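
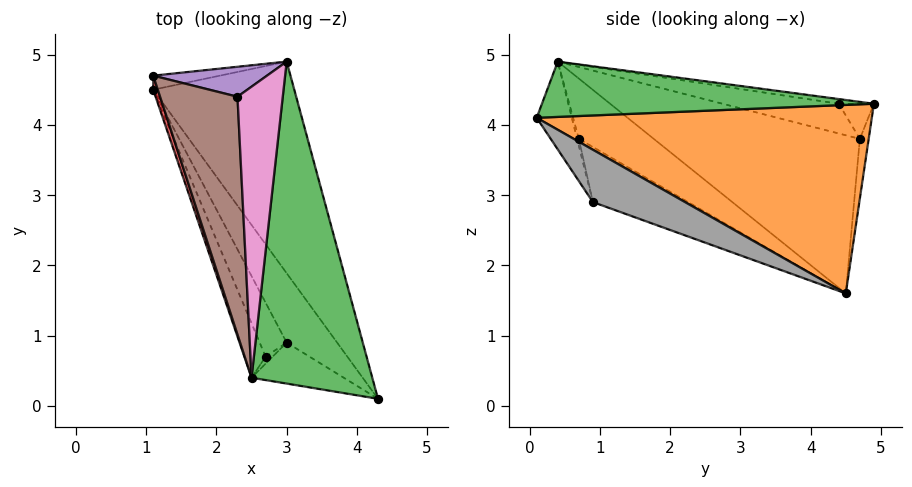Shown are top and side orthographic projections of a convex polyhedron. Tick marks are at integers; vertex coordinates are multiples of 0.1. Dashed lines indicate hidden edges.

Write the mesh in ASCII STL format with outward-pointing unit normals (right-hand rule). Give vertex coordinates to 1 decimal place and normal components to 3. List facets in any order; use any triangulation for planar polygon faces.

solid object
 facet normal -0.081 0.993 -0.090
  outer loop
   vertex 1.1 4.5 1.6
   vertex 1.1 4.7 3.8
   vertex 3.0 4.9 4.3
  endloop
 endfacet
 facet normal 0.778 0.235 -0.582
  outer loop
   vertex 1.1 4.5 1.6
   vertex 3.0 4.9 4.3
   vertex 4.3 0.1 4.1
  endloop
 endfacet
 facet normal 0.415 0.075 0.907
  outer loop
   vertex 2.5 0.4 4.9
   vertex 4.3 0.1 4.1
   vertex 3.0 4.9 4.3
  endloop
 endfacet
 facet normal -0.953 -0.303 0.028
  outer loop
   vertex 2.5 0.4 4.9
   vertex 1.1 4.7 3.8
   vertex 1.1 4.5 1.6
  endloop
 endfacet
 facet normal -0.273 0.382 0.883
  outer loop
   vertex 2.3 4.4 4.3
   vertex 3.0 4.9 4.3
   vertex 1.1 4.7 3.8
  endloop
 endfacet
 facet normal -0.356 0.121 0.927
  outer loop
   vertex 2.3 4.4 4.3
   vertex 1.1 4.7 3.8
   vertex 2.5 0.4 4.9
  endloop
 endfacet
 facet normal -0.102 0.143 0.985
  outer loop
   vertex 2.3 4.4 4.3
   vertex 2.5 0.4 4.9
   vertex 3.0 4.9 4.3
  endloop
 endfacet
 facet normal 0.714 0.128 -0.688
  outer loop
   vertex 3.0 0.9 2.9
   vertex 1.1 4.5 1.6
   vertex 4.3 0.1 4.1
  endloop
 endfacet
 facet normal -0.285 -0.911 -0.299
  outer loop
   vertex 3.0 0.9 2.9
   vertex 4.3 0.1 4.1
   vertex 2.5 0.4 4.9
  endloop
 endfacet
 facet normal -0.813 -0.508 -0.286
  outer loop
   vertex 2.7 0.7 3.8
   vertex 2.5 0.4 4.9
   vertex 1.1 4.5 1.6
  endloop
 endfacet
 facet normal -0.759 -0.535 -0.372
  outer loop
   vertex 2.7 0.7 3.8
   vertex 1.1 4.5 1.6
   vertex 3.0 0.9 2.9
  endloop
 endfacet
 facet normal -0.302 -0.905 -0.302
  outer loop
   vertex 2.7 0.7 3.8
   vertex 3.0 0.9 2.9
   vertex 2.5 0.4 4.9
  endloop
 endfacet
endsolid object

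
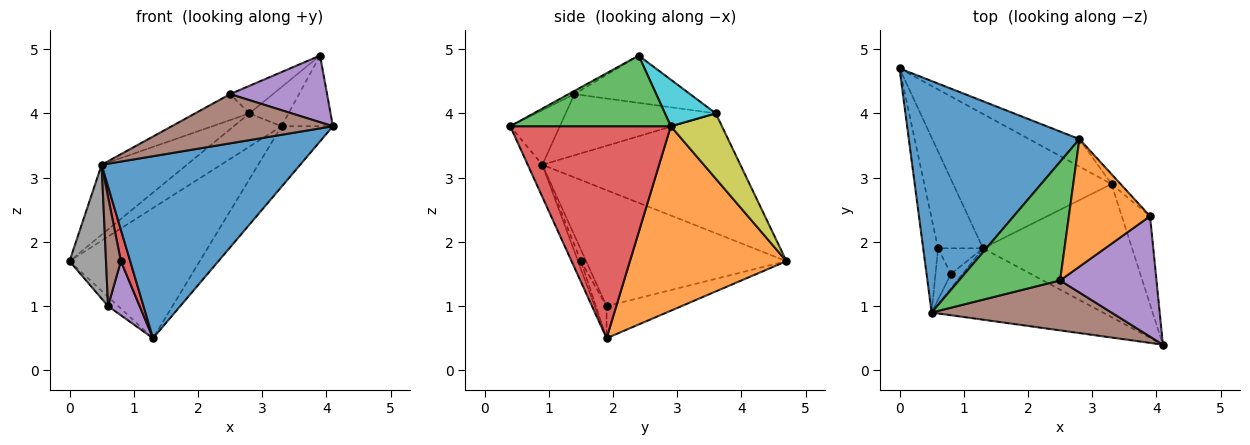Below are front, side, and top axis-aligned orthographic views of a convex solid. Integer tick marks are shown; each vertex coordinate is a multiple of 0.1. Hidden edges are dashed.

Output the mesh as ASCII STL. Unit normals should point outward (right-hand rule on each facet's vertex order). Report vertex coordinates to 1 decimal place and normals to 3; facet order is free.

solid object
 facet normal -0.068 -0.929 -0.364
  outer loop
   vertex 0.5 0.9 3.2
   vertex 1.3 1.9 0.5
   vertex 4.1 0.4 3.8
  endloop
 endfacet
 facet normal 0.642 0.534 -0.551
  outer loop
   vertex 3.3 2.9 3.8
   vertex 1.3 1.9 0.5
   vertex 0.0 4.7 1.7
  endloop
 endfacet
 facet normal 0.890 0.285 -0.356
  outer loop
   vertex 3.3 2.9 3.8
   vertex 3.9 2.4 4.9
   vertex 4.1 0.4 3.8
  endloop
 endfacet
 facet normal 0.791 0.253 -0.556
  outer loop
   vertex 3.3 2.9 3.8
   vertex 4.1 0.4 3.8
   vertex 1.3 1.9 0.5
  endloop
 endfacet
 facet normal -0.029 -0.484 0.875
  outer loop
   vertex 2.5 1.4 4.3
   vertex 4.1 0.4 3.8
   vertex 3.9 2.4 4.9
  endloop
 endfacet
 facet normal -0.211 -0.686 0.696
  outer loop
   vertex 2.5 1.4 4.3
   vertex 0.5 0.9 3.2
   vertex 4.1 0.4 3.8
  endloop
 endfacet
 facet normal -0.579 0.079 -0.811
  outer loop
   vertex 0.6 1.9 1.0
   vertex 0.0 4.7 1.7
   vertex 1.3 1.9 0.5
  endloop
 endfacet
 facet normal -0.976 -0.178 -0.125
  outer loop
   vertex 0.6 1.9 1.0
   vertex 0.5 0.9 3.2
   vertex 0.0 4.7 1.7
  endloop
 endfacet
 facet normal 0.637 0.595 -0.491
  outer loop
   vertex 2.8 3.6 4.0
   vertex 3.3 2.9 3.8
   vertex 0.0 4.7 1.7
  endloop
 endfacet
 facet normal 0.783 0.603 -0.153
  outer loop
   vertex 2.8 3.6 4.0
   vertex 3.9 2.4 4.9
   vertex 3.3 2.9 3.8
  endloop
 endfacet
 facet normal -0.558 0.240 0.794
  outer loop
   vertex 2.8 3.6 4.0
   vertex 0.0 4.7 1.7
   vertex 0.5 0.9 3.2
  endloop
 endfacet
 facet normal -0.495 0.183 0.849
  outer loop
   vertex 2.8 3.6 4.0
   vertex 2.5 1.4 4.3
   vertex 3.9 2.4 4.9
  endloop
 endfacet
 facet normal -0.509 0.184 0.841
  outer loop
   vertex 2.8 3.6 4.0
   vertex 0.5 0.9 3.2
   vertex 2.5 1.4 4.3
  endloop
 endfacet
 facet normal -0.269 -0.874 -0.404
  outer loop
   vertex 0.8 1.5 1.7
   vertex 1.3 1.9 0.5
   vertex 0.5 0.9 3.2
  endloop
 endfacet
 facet normal -0.293 -0.864 -0.410
  outer loop
   vertex 0.8 1.5 1.7
   vertex 0.6 1.9 1.0
   vertex 1.3 1.9 0.5
  endloop
 endfacet
 facet normal -0.304 -0.862 -0.406
  outer loop
   vertex 0.8 1.5 1.7
   vertex 0.5 0.9 3.2
   vertex 0.6 1.9 1.0
  endloop
 endfacet
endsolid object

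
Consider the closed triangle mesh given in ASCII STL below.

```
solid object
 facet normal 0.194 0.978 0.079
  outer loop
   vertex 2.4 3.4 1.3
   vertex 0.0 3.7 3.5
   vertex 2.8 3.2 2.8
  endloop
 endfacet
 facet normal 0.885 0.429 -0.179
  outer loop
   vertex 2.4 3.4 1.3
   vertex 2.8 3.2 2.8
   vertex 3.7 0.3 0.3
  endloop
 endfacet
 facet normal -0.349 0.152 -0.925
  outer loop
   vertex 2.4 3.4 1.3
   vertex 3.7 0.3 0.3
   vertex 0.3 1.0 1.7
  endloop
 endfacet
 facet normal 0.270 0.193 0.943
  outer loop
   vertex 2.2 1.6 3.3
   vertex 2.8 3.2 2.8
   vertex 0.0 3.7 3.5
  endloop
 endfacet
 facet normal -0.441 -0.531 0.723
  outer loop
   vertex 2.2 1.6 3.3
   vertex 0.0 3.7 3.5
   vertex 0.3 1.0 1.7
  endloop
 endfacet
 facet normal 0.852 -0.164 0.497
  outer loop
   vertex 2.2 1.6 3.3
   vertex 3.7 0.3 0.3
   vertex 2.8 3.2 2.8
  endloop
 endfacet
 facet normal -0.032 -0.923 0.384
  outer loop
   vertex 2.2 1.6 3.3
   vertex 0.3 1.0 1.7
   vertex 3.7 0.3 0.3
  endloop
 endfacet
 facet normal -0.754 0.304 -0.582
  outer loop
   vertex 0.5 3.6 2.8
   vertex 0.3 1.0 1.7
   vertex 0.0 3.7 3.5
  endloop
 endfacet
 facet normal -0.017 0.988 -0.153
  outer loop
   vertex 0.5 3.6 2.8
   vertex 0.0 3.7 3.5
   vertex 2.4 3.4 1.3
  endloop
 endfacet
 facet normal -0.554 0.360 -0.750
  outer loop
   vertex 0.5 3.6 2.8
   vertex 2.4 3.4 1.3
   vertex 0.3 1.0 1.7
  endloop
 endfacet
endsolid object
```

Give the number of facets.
10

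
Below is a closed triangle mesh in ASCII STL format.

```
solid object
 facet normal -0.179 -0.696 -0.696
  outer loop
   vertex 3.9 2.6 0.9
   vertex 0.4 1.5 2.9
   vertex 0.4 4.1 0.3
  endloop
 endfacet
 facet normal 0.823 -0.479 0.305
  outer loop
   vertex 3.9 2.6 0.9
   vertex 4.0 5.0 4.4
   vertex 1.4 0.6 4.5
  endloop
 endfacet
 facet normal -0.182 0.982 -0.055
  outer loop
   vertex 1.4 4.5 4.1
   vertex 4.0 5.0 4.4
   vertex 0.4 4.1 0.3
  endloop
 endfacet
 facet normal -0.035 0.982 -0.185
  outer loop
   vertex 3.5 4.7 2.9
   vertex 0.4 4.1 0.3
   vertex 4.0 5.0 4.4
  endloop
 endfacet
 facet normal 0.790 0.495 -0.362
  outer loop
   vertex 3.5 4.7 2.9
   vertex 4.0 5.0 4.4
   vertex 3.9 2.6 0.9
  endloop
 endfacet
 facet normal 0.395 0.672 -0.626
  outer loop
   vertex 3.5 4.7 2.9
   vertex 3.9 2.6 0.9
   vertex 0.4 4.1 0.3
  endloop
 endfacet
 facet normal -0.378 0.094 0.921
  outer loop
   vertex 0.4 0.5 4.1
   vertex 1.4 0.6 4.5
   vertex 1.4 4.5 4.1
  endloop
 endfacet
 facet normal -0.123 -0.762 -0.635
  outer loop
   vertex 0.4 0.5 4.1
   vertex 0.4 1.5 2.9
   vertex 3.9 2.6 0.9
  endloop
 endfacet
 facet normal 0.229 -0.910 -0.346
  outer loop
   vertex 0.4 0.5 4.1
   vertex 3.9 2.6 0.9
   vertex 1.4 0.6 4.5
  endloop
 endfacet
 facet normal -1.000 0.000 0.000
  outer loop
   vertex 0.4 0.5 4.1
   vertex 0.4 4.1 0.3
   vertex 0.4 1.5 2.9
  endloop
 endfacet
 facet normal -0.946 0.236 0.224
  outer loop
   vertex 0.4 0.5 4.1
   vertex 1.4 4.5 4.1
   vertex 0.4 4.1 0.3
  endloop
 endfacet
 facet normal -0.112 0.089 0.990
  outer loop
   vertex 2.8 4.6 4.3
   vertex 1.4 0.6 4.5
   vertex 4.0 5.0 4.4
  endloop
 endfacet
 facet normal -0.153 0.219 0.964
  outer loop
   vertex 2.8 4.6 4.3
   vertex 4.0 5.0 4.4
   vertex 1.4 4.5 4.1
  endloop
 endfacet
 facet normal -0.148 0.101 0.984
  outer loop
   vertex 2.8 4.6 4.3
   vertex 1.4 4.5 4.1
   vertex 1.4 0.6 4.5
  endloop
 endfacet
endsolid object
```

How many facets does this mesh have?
14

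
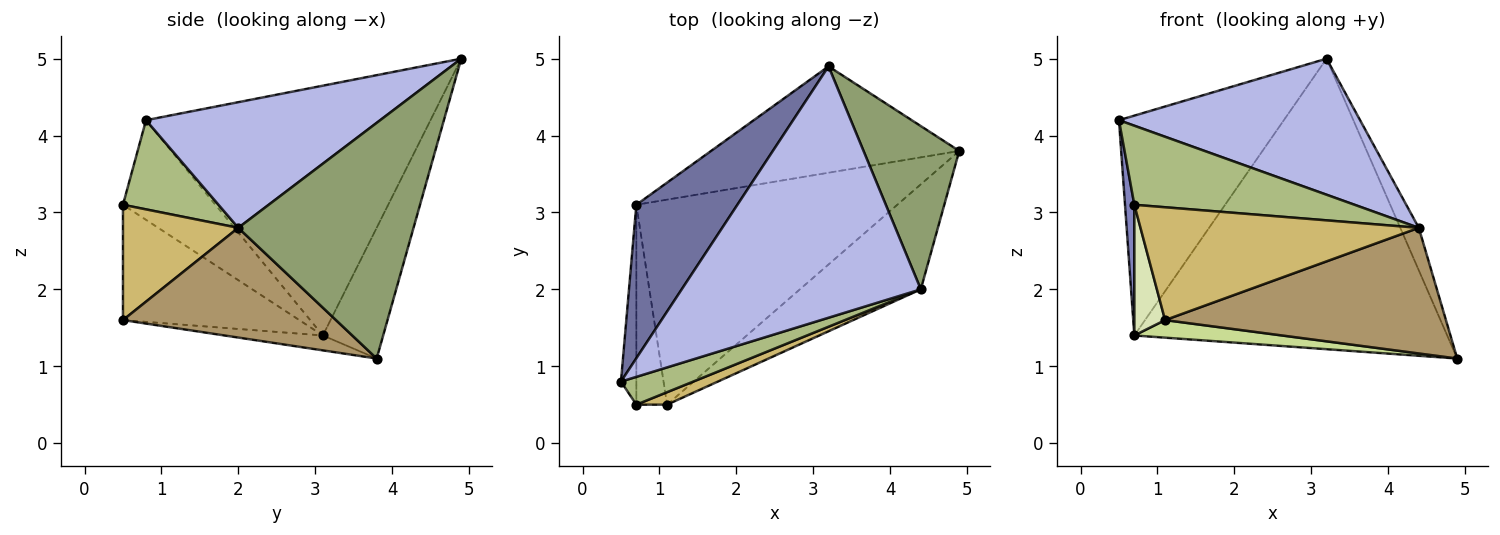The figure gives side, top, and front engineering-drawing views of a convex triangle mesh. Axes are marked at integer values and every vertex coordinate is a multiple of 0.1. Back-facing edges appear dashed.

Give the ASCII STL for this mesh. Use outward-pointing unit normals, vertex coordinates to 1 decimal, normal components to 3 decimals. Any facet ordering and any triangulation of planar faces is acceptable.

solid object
 facet normal -0.817 0.473 0.330
  outer loop
   vertex 0.7 3.1 1.4
   vertex 0.5 0.8 4.2
   vertex 3.2 4.9 5.0
  endloop
 endfacet
 facet normal -0.983 -0.099 -0.152
  outer loop
   vertex 0.7 3.1 1.4
   vertex 0.7 0.5 3.1
   vertex 0.5 0.8 4.2
  endloop
 endfacet
 facet normal -0.178 0.924 -0.338
  outer loop
   vertex 0.7 3.1 1.4
   vertex 3.2 4.9 5.0
   vertex 4.9 3.8 1.1
  endloop
 endfacet
 facet normal 0.420 -0.432 0.798
  outer loop
   vertex 4.4 2.0 2.8
   vertex 3.2 4.9 5.0
   vertex 0.5 0.8 4.2
  endloop
 endfacet
 facet normal 0.922 0.098 0.374
  outer loop
   vertex 4.4 2.0 2.8
   vertex 4.9 3.8 1.1
   vertex 3.2 4.9 5.0
  endloop
 endfacet
 facet normal 0.379 -0.873 0.307
  outer loop
   vertex 4.4 2.0 2.8
   vertex 0.5 0.8 4.2
   vertex 0.7 0.5 3.1
  endloop
 endfacet
 facet normal -0.057 -0.085 -0.995
  outer loop
   vertex 1.1 0.5 1.6
   vertex 0.7 3.1 1.4
   vertex 4.9 3.8 1.1
  endloop
 endfacet
 facet normal -0.953 -0.166 -0.254
  outer loop
   vertex 1.1 0.5 1.6
   vertex 0.7 0.5 3.1
   vertex 0.7 3.1 1.4
  endloop
 endfacet
 facet normal 0.503 -0.663 -0.554
  outer loop
   vertex 1.1 0.5 1.6
   vertex 4.9 3.8 1.1
   vertex 4.4 2.0 2.8
  endloop
 endfacet
 facet normal 0.381 -0.919 0.102
  outer loop
   vertex 1.1 0.5 1.6
   vertex 4.4 2.0 2.8
   vertex 0.7 0.5 3.1
  endloop
 endfacet
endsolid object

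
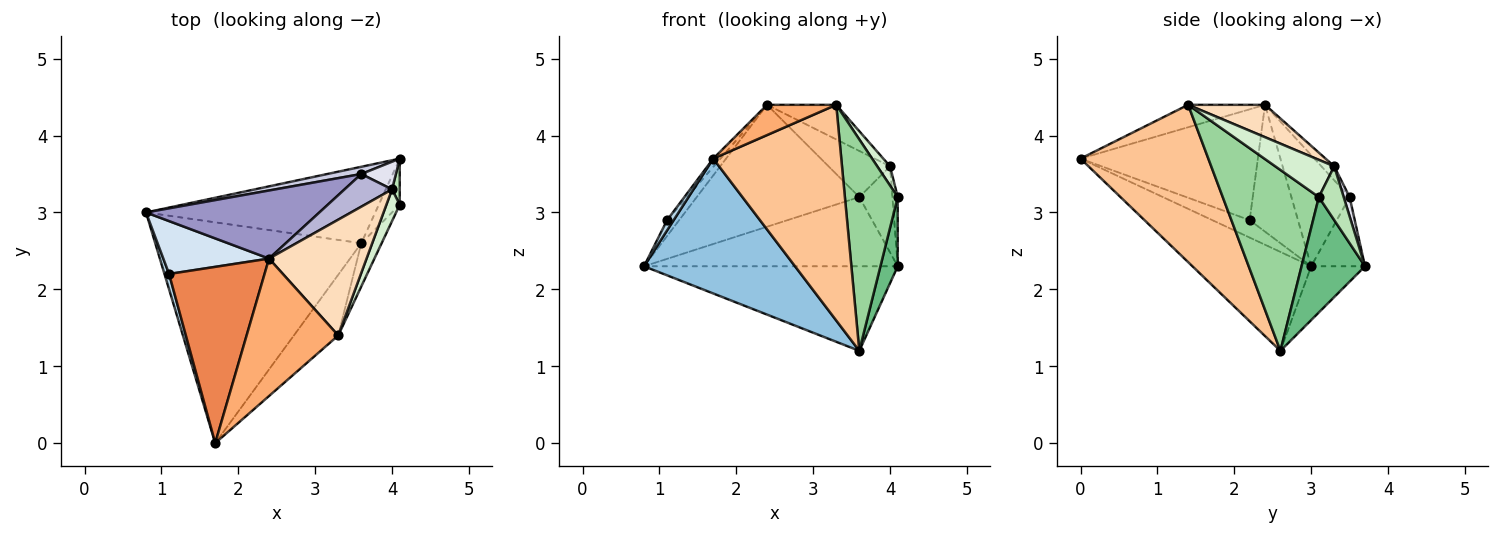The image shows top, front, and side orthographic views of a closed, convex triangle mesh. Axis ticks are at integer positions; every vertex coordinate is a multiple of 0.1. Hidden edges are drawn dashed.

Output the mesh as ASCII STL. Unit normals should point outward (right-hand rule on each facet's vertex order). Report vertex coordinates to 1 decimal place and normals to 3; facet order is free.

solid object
 facet normal -0.155 0.733 -0.662
  outer loop
   vertex 3.6 2.6 1.2
   vertex 0.8 3.0 2.3
   vertex 4.1 3.7 2.3
  endloop
 endfacet
 facet normal -0.379 -0.482 -0.790
  outer loop
   vertex 3.6 2.6 1.2
   vertex 1.7 0.0 3.7
   vertex 0.8 3.0 2.3
  endloop
 endfacet
 facet normal -0.953 -0.168 0.252
  outer loop
   vertex 1.1 2.2 2.9
   vertex 0.8 3.0 2.3
   vertex 1.7 0.0 3.7
  endloop
 endfacet
 facet normal -0.754 0.189 0.629
  outer loop
   vertex 1.1 2.2 2.9
   vertex 2.4 2.4 4.4
   vertex 0.8 3.0 2.3
  endloop
 endfacet
 facet normal -0.757 0.031 0.652
  outer loop
   vertex 1.1 2.2 2.9
   vertex 1.7 0.0 3.7
   vertex 2.4 2.4 4.4
  endloop
 endfacet
 facet normal -0.232 -0.209 0.950
  outer loop
   vertex 3.3 1.4 4.4
   vertex 2.4 2.4 4.4
   vertex 1.7 0.0 3.7
  endloop
 endfacet
 facet normal 0.693 -0.694 -0.195
  outer loop
   vertex 3.3 1.4 4.4
   vertex 1.7 0.0 3.7
   vertex 3.6 2.6 1.2
  endloop
 endfacet
 facet normal 0.303 0.273 0.913
  outer loop
   vertex 4.0 3.3 3.6
   vertex 2.4 2.4 4.4
   vertex 3.3 1.4 4.4
  endloop
 endfacet
 facet normal 0.950 -0.259 -0.173
  outer loop
   vertex 4.1 3.1 3.2
   vertex 3.6 2.6 1.2
   vertex 4.1 3.7 2.3
  endloop
 endfacet
 facet normal 0.872 -0.480 -0.098
  outer loop
   vertex 4.1 3.1 3.2
   vertex 3.3 1.4 4.4
   vertex 3.6 2.6 1.2
  endloop
 endfacet
 facet normal 0.968 0.208 0.138
  outer loop
   vertex 4.1 3.1 3.2
   vertex 4.1 3.7 2.3
   vertex 4.0 3.3 3.6
  endloop
 endfacet
 facet normal 0.922 -0.200 0.331
  outer loop
   vertex 4.1 3.1 3.2
   vertex 4.0 3.3 3.6
   vertex 3.3 1.4 4.4
  endloop
 endfacet
 facet normal -0.298 0.833 0.465
  outer loop
   vertex 3.6 3.5 3.2
   vertex 0.8 3.0 2.3
   vertex 2.4 2.4 4.4
  endloop
 endfacet
 facet normal -0.168 0.804 0.570
  outer loop
   vertex 3.6 3.5 3.2
   vertex 2.4 2.4 4.4
   vertex 4.0 3.3 3.6
  endloop
 endfacet
 facet normal -0.206 0.973 0.102
  outer loop
   vertex 3.6 3.5 3.2
   vertex 4.1 3.7 2.3
   vertex 0.8 3.0 2.3
  endloop
 endfacet
 facet normal 0.168 0.939 0.302
  outer loop
   vertex 3.6 3.5 3.2
   vertex 4.0 3.3 3.6
   vertex 4.1 3.7 2.3
  endloop
 endfacet
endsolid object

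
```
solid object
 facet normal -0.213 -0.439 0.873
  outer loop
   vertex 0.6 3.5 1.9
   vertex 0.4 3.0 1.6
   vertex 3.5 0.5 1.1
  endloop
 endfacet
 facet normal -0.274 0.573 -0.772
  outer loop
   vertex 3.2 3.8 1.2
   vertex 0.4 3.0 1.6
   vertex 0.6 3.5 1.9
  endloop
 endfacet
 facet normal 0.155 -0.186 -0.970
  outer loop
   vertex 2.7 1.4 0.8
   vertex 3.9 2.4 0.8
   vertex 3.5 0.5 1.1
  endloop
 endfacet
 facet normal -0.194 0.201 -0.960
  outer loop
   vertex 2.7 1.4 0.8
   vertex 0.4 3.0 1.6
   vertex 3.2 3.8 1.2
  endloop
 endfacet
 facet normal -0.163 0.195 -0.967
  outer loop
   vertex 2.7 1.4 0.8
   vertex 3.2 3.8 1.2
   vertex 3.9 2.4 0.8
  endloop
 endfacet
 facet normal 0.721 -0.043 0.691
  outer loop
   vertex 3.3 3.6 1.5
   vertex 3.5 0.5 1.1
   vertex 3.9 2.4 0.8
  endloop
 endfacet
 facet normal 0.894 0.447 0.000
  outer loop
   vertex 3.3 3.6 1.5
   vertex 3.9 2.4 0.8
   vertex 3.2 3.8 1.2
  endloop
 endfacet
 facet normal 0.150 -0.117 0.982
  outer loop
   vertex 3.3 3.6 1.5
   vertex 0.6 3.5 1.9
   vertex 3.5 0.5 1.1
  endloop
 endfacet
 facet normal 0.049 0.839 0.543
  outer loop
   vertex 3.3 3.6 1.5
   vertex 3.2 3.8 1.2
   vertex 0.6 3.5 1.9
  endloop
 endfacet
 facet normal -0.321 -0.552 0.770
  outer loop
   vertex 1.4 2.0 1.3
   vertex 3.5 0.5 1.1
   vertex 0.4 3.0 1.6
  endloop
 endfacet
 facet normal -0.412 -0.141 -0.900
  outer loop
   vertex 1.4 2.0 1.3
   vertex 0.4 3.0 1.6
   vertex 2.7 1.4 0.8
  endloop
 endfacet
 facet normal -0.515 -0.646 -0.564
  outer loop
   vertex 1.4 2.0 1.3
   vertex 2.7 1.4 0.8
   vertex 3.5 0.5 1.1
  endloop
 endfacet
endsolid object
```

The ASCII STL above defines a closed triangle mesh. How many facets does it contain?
12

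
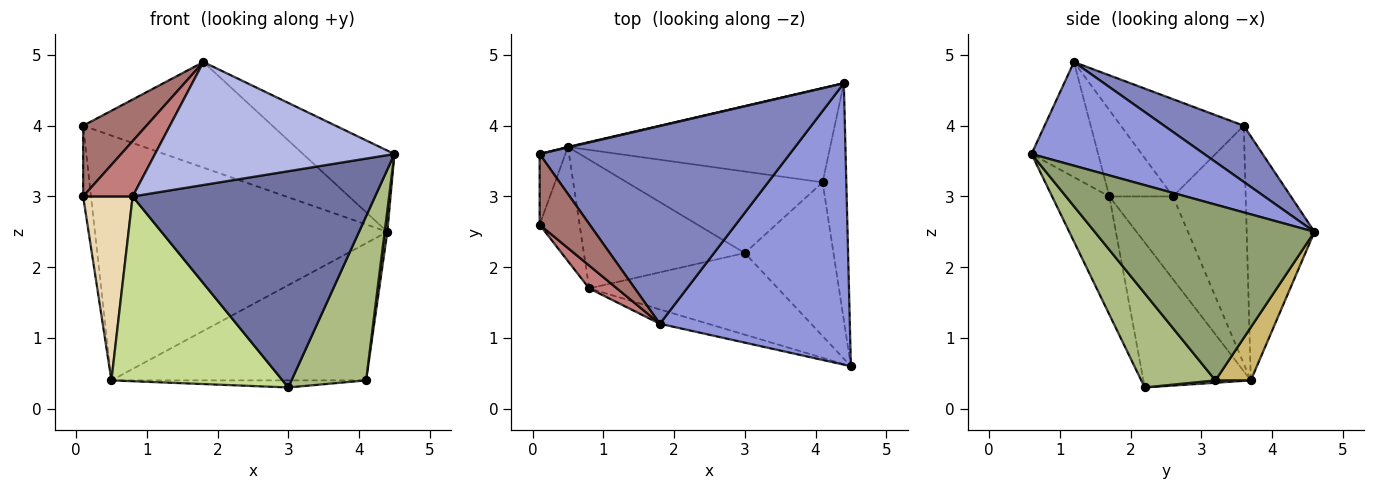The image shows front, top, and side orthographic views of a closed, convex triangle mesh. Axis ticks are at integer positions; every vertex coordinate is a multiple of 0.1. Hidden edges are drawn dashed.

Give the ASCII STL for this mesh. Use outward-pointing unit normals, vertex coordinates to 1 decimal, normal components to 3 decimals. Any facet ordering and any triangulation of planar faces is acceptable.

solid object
 facet normal -0.216 -0.914 -0.345
  outer loop
   vertex 0.8 1.7 3.0
   vertex 3.0 2.2 0.3
   vertex 4.5 0.6 3.6
  endloop
 endfacet
 facet normal 0.194 0.462 0.865
  outer loop
   vertex 1.8 1.2 4.9
   vertex 4.4 4.6 2.5
   vertex 0.1 3.6 4.0
  endloop
 endfacet
 facet normal 0.464 0.246 0.851
  outer loop
   vertex 1.8 1.2 4.9
   vertex 4.5 0.6 3.6
   vertex 4.4 4.6 2.5
  endloop
 endfacet
 facet normal -0.267 -0.957 -0.112
  outer loop
   vertex 1.8 1.2 4.9
   vertex 0.8 1.7 3.0
   vertex 4.5 0.6 3.6
  endloop
 endfacet
 facet normal 0.991 -0.012 -0.134
  outer loop
   vertex 4.1 3.2 0.4
   vertex 4.4 4.6 2.5
   vertex 4.5 0.6 3.6
  endloop
 endfacet
 facet normal 0.587 -0.591 -0.553
  outer loop
   vertex 4.1 3.2 0.4
   vertex 4.5 0.6 3.6
   vertex 3.0 2.2 0.3
  endloop
 endfacet
 facet normal -0.458 -0.729 -0.508
  outer loop
   vertex 0.5 3.7 0.4
   vertex 3.0 2.2 0.3
   vertex 0.8 1.7 3.0
  endloop
 endfacet
 facet normal 0.012 0.086 -0.996
  outer loop
   vertex 0.5 3.7 0.4
   vertex 4.1 3.2 0.4
   vertex 3.0 2.2 0.3
  endloop
 endfacet
 facet normal -0.226 0.974 0.002
  outer loop
   vertex 0.5 3.7 0.4
   vertex 0.1 3.6 4.0
   vertex 4.4 4.6 2.5
  endloop
 endfacet
 facet normal 0.114 0.819 -0.562
  outer loop
   vertex 0.5 3.7 0.4
   vertex 4.4 4.6 2.5
   vertex 4.1 3.2 0.4
  endloop
 endfacet
 facet normal -0.989 0.107 -0.107
  outer loop
   vertex 0.1 2.6 3.0
   vertex 0.1 3.6 4.0
   vertex 0.5 3.7 0.4
  endloop
 endfacet
 facet normal -0.738 -0.574 -0.356
  outer loop
   vertex 0.1 2.6 3.0
   vertex 0.5 3.7 0.4
   vertex 0.8 1.7 3.0
  endloop
 endfacet
 facet normal -0.808 -0.416 0.416
  outer loop
   vertex 0.1 2.6 3.0
   vertex 1.8 1.2 4.9
   vertex 0.1 3.6 4.0
  endloop
 endfacet
 facet normal -0.765 -0.595 0.246
  outer loop
   vertex 0.1 2.6 3.0
   vertex 0.8 1.7 3.0
   vertex 1.8 1.2 4.9
  endloop
 endfacet
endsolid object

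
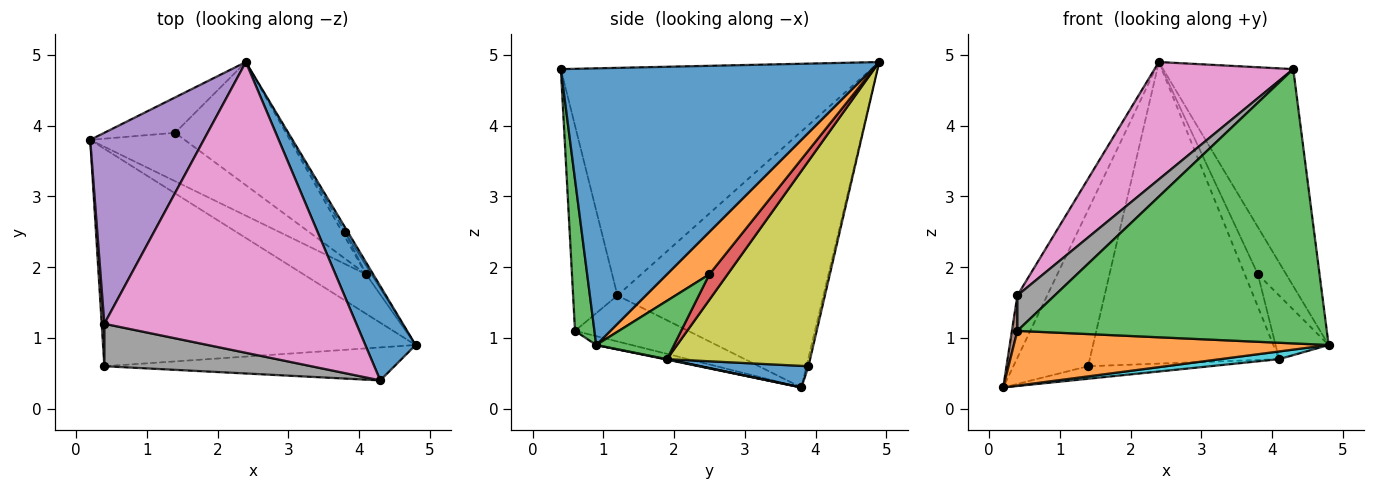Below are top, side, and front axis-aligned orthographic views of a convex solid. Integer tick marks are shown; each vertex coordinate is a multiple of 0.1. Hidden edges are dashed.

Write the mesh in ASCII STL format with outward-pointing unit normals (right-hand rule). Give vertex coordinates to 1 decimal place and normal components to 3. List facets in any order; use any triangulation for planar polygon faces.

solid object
 facet normal 0.910 0.380 0.165
  outer loop
   vertex 4.3 0.4 4.8
   vertex 4.8 0.9 0.9
   vertex 2.4 4.9 4.9
  endloop
 endfacet
 facet normal -0.027 -0.244 -0.969
  outer loop
   vertex 0.4 0.6 1.1
   vertex 0.2 3.8 0.3
   vertex 4.8 0.9 0.9
  endloop
 endfacet
 facet normal 0.062 -0.991 -0.119
  outer loop
   vertex 0.4 0.6 1.1
   vertex 4.8 0.9 0.9
   vertex 4.3 0.4 4.8
  endloop
 endfacet
 facet normal -0.026 0.975 -0.221
  outer loop
   vertex 1.4 3.9 0.6
   vertex 0.2 3.8 0.3
   vertex 2.4 4.9 4.9
  endloop
 endfacet
 facet normal -0.906 0.131 0.402
  outer loop
   vertex 0.4 1.2 1.6
   vertex 2.4 4.9 4.9
   vertex 0.2 3.8 0.3
  endloop
 endfacet
 facet normal -0.997 -0.048 0.058
  outer loop
   vertex 0.4 1.2 1.6
   vertex 0.2 3.8 0.3
   vertex 0.4 0.6 1.1
  endloop
 endfacet
 facet normal -0.642 -0.287 0.711
  outer loop
   vertex 0.4 1.2 1.6
   vertex 4.3 0.4 4.8
   vertex 2.4 4.9 4.9
  endloop
 endfacet
 facet normal -0.606 -0.509 0.611
  outer loop
   vertex 0.4 1.2 1.6
   vertex 0.4 0.6 1.1
   vertex 4.3 0.4 4.8
  endloop
 endfacet
 facet normal 0.573 0.759 -0.310
  outer loop
   vertex 4.1 1.9 0.7
   vertex 1.4 3.9 0.6
   vertex 2.4 4.9 4.9
  endloop
 endfacet
 facet normal 0.008 -0.191 -0.982
  outer loop
   vertex 4.1 1.9 0.7
   vertex 4.8 0.9 0.9
   vertex 0.2 3.8 0.3
  endloop
 endfacet
 facet normal 0.216 0.244 -0.945
  outer loop
   vertex 4.1 1.9 0.7
   vertex 0.2 3.8 0.3
   vertex 1.4 3.9 0.6
  endloop
 endfacet
 facet normal 0.831 0.554 -0.055
  outer loop
   vertex 3.8 2.5 1.9
   vertex 2.4 4.9 4.9
   vertex 4.8 0.9 0.9
  endloop
 endfacet
 facet normal 0.824 0.562 -0.075
  outer loop
   vertex 3.8 2.5 1.9
   vertex 4.8 0.9 0.9
   vertex 4.1 1.9 0.7
  endloop
 endfacet
 facet normal 0.807 0.583 -0.090
  outer loop
   vertex 3.8 2.5 1.9
   vertex 4.1 1.9 0.7
   vertex 2.4 4.9 4.9
  endloop
 endfacet
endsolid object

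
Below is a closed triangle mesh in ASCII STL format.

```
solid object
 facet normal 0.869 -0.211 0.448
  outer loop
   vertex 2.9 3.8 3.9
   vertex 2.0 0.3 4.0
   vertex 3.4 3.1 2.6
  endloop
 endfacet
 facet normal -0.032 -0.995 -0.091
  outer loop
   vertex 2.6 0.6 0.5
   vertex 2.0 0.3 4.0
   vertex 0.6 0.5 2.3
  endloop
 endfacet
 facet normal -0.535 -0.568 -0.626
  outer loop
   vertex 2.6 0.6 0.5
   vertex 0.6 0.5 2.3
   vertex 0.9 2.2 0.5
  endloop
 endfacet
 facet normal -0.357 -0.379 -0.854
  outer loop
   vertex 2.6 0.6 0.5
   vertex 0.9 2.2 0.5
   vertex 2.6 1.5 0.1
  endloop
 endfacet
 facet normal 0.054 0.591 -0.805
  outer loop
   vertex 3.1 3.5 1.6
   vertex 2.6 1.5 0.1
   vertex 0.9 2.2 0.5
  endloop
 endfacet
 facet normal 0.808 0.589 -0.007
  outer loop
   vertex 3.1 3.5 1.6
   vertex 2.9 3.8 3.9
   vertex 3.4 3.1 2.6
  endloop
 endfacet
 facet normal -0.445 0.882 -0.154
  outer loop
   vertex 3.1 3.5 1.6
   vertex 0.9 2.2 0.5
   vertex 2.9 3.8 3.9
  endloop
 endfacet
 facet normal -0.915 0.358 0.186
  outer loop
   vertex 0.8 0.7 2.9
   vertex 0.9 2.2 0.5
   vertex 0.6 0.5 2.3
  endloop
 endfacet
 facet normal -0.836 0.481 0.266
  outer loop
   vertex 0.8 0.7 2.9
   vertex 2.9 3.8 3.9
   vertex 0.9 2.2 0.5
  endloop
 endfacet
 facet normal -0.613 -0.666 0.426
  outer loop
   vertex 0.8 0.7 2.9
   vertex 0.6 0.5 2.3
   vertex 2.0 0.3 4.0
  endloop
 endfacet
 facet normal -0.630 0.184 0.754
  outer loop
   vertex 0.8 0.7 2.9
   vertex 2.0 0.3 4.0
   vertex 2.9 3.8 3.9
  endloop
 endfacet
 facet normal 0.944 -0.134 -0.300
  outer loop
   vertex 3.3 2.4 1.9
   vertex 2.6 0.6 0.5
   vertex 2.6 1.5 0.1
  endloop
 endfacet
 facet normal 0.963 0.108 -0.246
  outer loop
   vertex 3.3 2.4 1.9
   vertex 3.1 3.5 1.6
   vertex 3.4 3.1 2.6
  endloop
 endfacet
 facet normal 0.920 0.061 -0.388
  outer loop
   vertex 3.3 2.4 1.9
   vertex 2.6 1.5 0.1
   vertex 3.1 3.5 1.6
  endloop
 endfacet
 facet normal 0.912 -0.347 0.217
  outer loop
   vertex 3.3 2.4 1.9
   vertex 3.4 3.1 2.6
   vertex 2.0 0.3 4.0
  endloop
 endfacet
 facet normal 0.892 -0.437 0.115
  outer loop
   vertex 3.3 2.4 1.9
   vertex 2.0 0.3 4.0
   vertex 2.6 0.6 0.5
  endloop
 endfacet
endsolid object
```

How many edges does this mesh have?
24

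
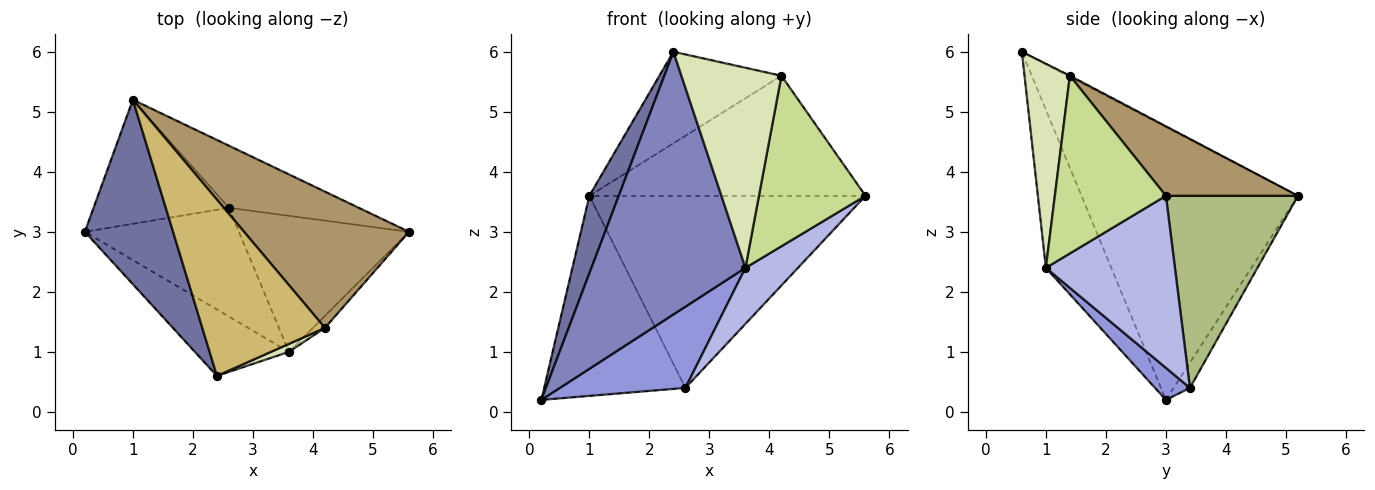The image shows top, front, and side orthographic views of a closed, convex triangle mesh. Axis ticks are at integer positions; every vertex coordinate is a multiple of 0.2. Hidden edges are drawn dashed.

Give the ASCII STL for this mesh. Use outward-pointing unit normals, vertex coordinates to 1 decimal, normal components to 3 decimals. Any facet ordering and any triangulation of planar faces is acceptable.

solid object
 facet normal -0.944 -0.128 0.305
  outer loop
   vertex 1.0 5.2 3.6
   vertex 0.2 3.0 0.2
   vertex 2.4 0.6 6.0
  endloop
 endfacet
 facet normal -0.381 -0.896 -0.227
  outer loop
   vertex 3.6 1.0 2.4
   vertex 2.4 0.6 6.0
   vertex 0.2 3.0 0.2
  endloop
 endfacet
 facet normal 0.164 -0.590 -0.790
  outer loop
   vertex 2.6 3.4 0.4
   vertex 3.6 1.0 2.4
   vertex 0.2 3.0 0.2
  endloop
 endfacet
 facet normal 0.683 -0.278 -0.675
  outer loop
   vertex 2.6 3.4 0.4
   vertex 5.6 3.0 3.6
   vertex 3.6 1.0 2.4
  endloop
 endfacet
 facet normal -0.097 0.846 -0.524
  outer loop
   vertex 2.6 3.4 0.4
   vertex 0.2 3.0 0.2
   vertex 1.0 5.2 3.6
  endloop
 endfacet
 facet normal 0.414 0.866 -0.280
  outer loop
   vertex 2.6 3.4 0.4
   vertex 1.0 5.2 3.6
   vertex 5.6 3.0 3.6
  endloop
 endfacet
 facet normal 0.721 -0.692 -0.049
  outer loop
   vertex 4.2 1.4 5.6
   vertex 3.6 1.0 2.4
   vertex 5.6 3.0 3.6
  endloop
 endfacet
 facet normal 0.413 -0.910 0.036
  outer loop
   vertex 4.2 1.4 5.6
   vertex 2.4 0.6 6.0
   vertex 3.6 1.0 2.4
  endloop
 endfacet
 facet normal 0.301 0.630 0.715
  outer loop
   vertex 4.2 1.4 5.6
   vertex 5.6 3.0 3.6
   vertex 1.0 5.2 3.6
  endloop
 endfacet
 facet normal -0.008 0.461 0.888
  outer loop
   vertex 4.2 1.4 5.6
   vertex 1.0 5.2 3.6
   vertex 2.4 0.6 6.0
  endloop
 endfacet
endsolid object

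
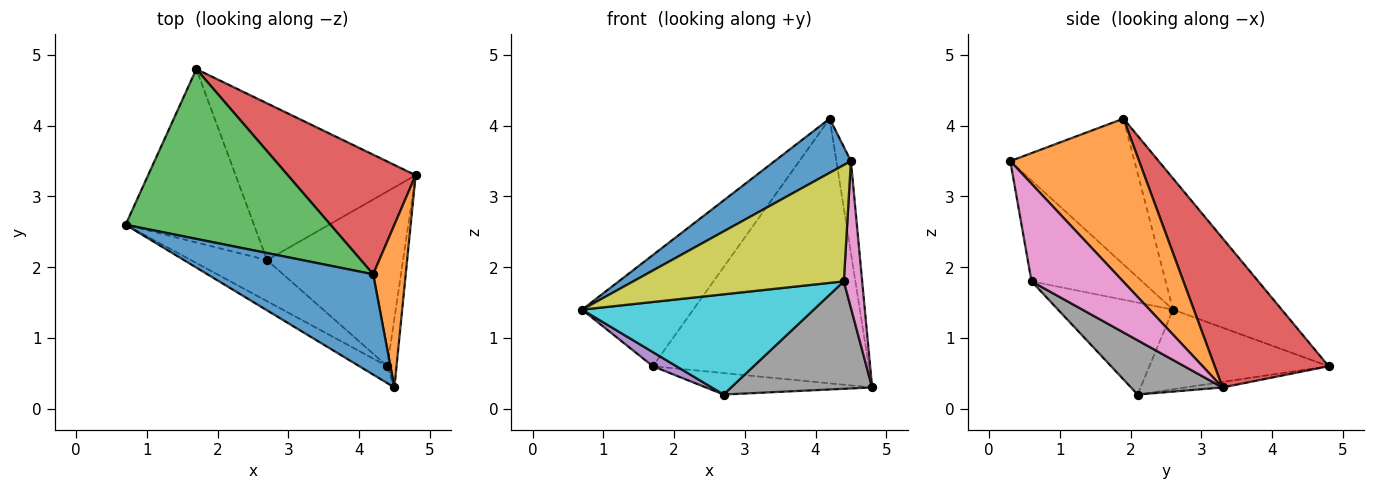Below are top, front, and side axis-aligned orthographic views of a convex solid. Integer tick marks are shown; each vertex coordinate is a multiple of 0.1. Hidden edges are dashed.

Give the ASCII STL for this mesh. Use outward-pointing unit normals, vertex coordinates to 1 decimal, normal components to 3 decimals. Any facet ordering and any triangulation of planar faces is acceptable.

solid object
 facet normal -0.612 -0.376 0.696
  outer loop
   vertex 4.2 1.9 4.1
   vertex 0.7 2.6 1.4
   vertex 4.5 0.3 3.5
  endloop
 endfacet
 facet normal 0.975 0.110 0.194
  outer loop
   vertex 4.2 1.9 4.1
   vertex 4.5 0.3 3.5
   vertex 4.8 3.3 0.3
  endloop
 endfacet
 facet normal -0.472 0.483 0.737
  outer loop
   vertex 1.7 4.8 0.6
   vertex 0.7 2.6 1.4
   vertex 4.2 1.9 4.1
  endloop
 endfacet
 facet normal 0.433 0.821 0.371
  outer loop
   vertex 1.7 4.8 0.6
   vertex 4.2 1.9 4.1
   vertex 4.8 3.3 0.3
  endloop
 endfacet
 facet normal -0.526 -0.069 -0.848
  outer loop
   vertex 2.7 2.1 0.2
   vertex 0.7 2.6 1.4
   vertex 1.7 4.8 0.6
  endloop
 endfacet
 facet normal -0.030 0.136 -0.990
  outer loop
   vertex 2.7 2.1 0.2
   vertex 1.7 4.8 0.6
   vertex 4.8 3.3 0.3
  endloop
 endfacet
 facet normal 0.976 -0.196 -0.092
  outer loop
   vertex 4.4 0.6 1.8
   vertex 4.8 3.3 0.3
   vertex 4.5 0.3 3.5
  endloop
 endfacet
 facet normal 0.322 -0.496 -0.807
  outer loop
   vertex 4.4 0.6 1.8
   vertex 2.7 2.1 0.2
   vertex 4.8 3.3 0.3
  endloop
 endfacet
 facet normal -0.461 -0.878 -0.128
  outer loop
   vertex 4.4 0.6 1.8
   vertex 4.5 0.3 3.5
   vertex 0.7 2.6 1.4
  endloop
 endfacet
 facet normal -0.417 -0.841 -0.345
  outer loop
   vertex 4.4 0.6 1.8
   vertex 0.7 2.6 1.4
   vertex 2.7 2.1 0.2
  endloop
 endfacet
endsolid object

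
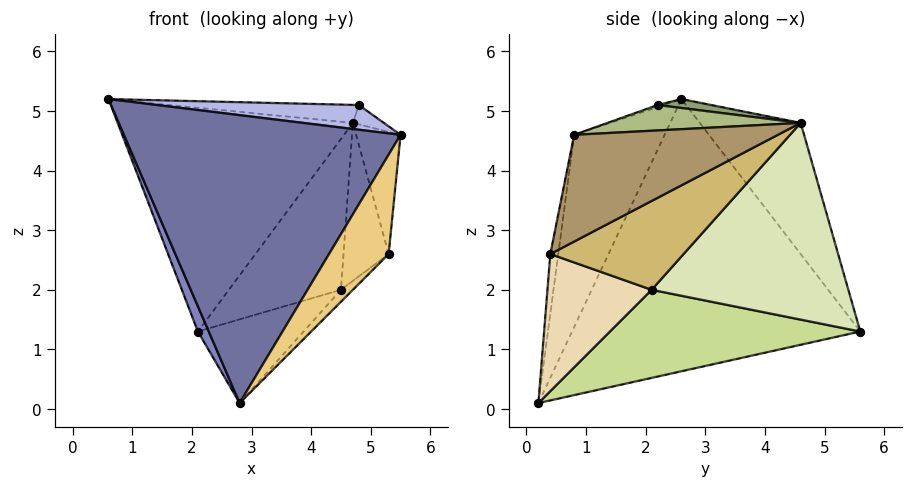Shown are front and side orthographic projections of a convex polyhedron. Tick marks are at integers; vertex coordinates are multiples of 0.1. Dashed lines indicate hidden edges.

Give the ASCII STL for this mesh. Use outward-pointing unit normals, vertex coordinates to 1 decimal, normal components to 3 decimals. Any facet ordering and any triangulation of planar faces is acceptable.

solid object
 facet normal -0.297 -0.907 0.299
  outer loop
   vertex 2.8 0.2 0.1
   vertex 5.5 0.8 4.6
   vertex 0.6 2.6 5.2
  endloop
 endfacet
 facet normal -0.924 -0.035 -0.382
  outer loop
   vertex 2.8 0.2 0.1
   vertex 0.6 2.6 5.2
   vertex 2.1 5.6 1.3
  endloop
 endfacet
 facet normal -0.345 0.803 0.486
  outer loop
   vertex 4.7 4.6 4.8
   vertex 2.1 5.6 1.3
   vertex 0.6 2.6 5.2
  endloop
 endfacet
 facet normal -0.010 -0.341 0.940
  outer loop
   vertex 4.8 2.2 5.1
   vertex 0.6 2.6 5.2
   vertex 5.5 0.8 4.6
  endloop
 endfacet
 facet normal 0.036 0.125 0.991
  outer loop
   vertex 4.8 2.2 5.1
   vertex 4.7 4.6 4.8
   vertex 0.6 2.6 5.2
  endloop
 endfacet
 facet normal 0.720 0.116 0.684
  outer loop
   vertex 4.8 2.2 5.1
   vertex 5.5 0.8 4.6
   vertex 4.7 4.6 4.8
  endloop
 endfacet
 facet normal 0.586 0.247 -0.772
  outer loop
   vertex 4.5 2.1 2.0
   vertex 2.8 0.2 0.1
   vertex 2.1 5.6 1.3
  endloop
 endfacet
 facet normal 0.776 0.442 -0.450
  outer loop
   vertex 4.5 2.1 2.0
   vertex 2.1 5.6 1.3
   vertex 4.7 4.6 4.8
  endloop
 endfacet
 facet normal 0.968 0.211 -0.139
  outer loop
   vertex 5.3 0.4 2.6
   vertex 4.7 4.6 4.8
   vertex 5.5 0.8 4.6
  endloop
 endfacet
 facet normal 0.893 0.302 -0.334
  outer loop
   vertex 5.3 0.4 2.6
   vertex 4.5 2.1 2.0
   vertex 4.7 4.6 4.8
  endloop
 endfacet
 facet normal -0.129 -0.970 0.207
  outer loop
   vertex 5.3 0.4 2.6
   vertex 5.5 0.8 4.6
   vertex 2.8 0.2 0.1
  endloop
 endfacet
 facet normal 0.702 0.080 -0.708
  outer loop
   vertex 5.3 0.4 2.6
   vertex 2.8 0.2 0.1
   vertex 4.5 2.1 2.0
  endloop
 endfacet
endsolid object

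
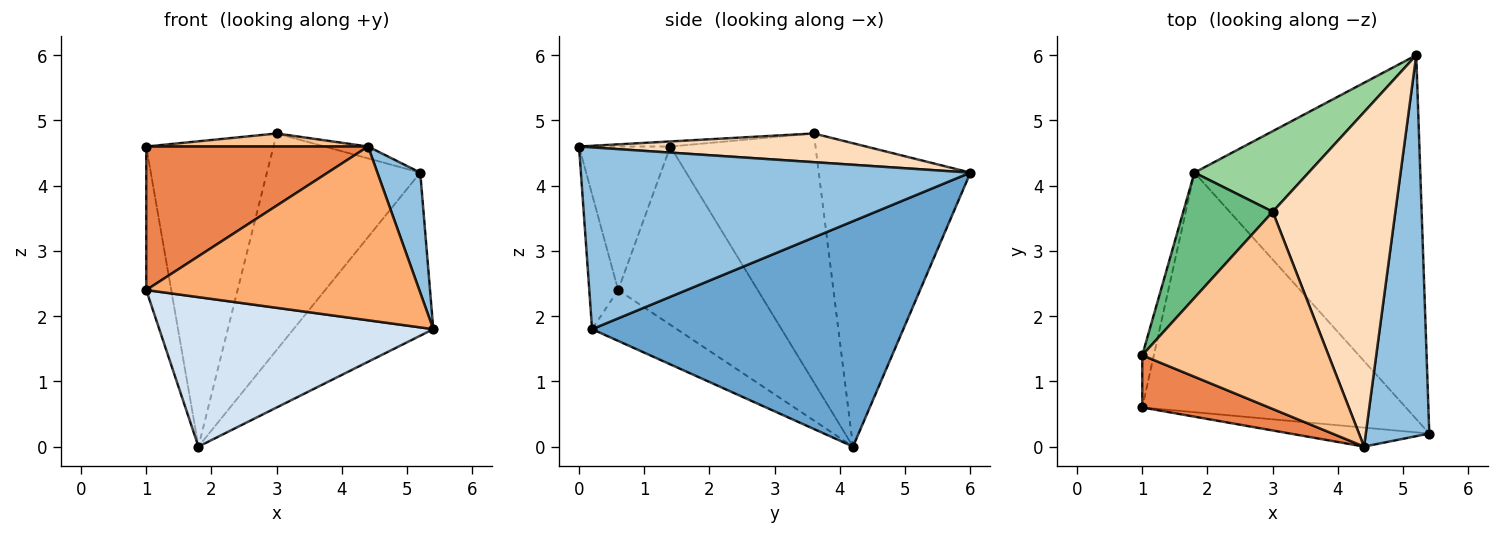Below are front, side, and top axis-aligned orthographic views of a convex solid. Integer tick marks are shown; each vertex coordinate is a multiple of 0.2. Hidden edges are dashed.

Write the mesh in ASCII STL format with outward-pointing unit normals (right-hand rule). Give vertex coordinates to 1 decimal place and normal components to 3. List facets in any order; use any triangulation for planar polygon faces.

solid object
 facet normal 0.673 0.302 -0.675
  outer loop
   vertex 1.8 4.2 0.0
   vertex 5.2 6.0 4.2
   vertex 5.4 0.2 1.8
  endloop
 endfacet
 facet normal 0.939 -0.103 0.328
  outer loop
   vertex 4.4 0.0 4.6
   vertex 5.4 0.2 1.8
   vertex 5.2 6.0 4.2
  endloop
 endfacet
 facet normal -0.982 0.176 -0.064
  outer loop
   vertex 1.0 0.6 2.4
   vertex 1.0 1.4 4.6
   vertex 1.8 4.2 0.0
  endloop
 endfacet
 facet normal -0.162 -0.522 -0.837
  outer loop
   vertex 1.0 0.6 2.4
   vertex 1.8 4.2 0.0
   vertex 5.4 0.2 1.8
  endloop
 endfacet
 facet normal -0.361 -0.876 0.319
  outer loop
   vertex 1.0 0.6 2.4
   vertex 4.4 0.0 4.6
   vertex 1.0 1.4 4.6
  endloop
 endfacet
 facet normal -0.105 -0.989 -0.108
  outer loop
   vertex 1.0 0.6 2.4
   vertex 5.4 0.2 1.8
   vertex 4.4 0.0 4.6
  endloop
 endfacet
 facet normal -0.027 -0.066 0.997
  outer loop
   vertex 3.0 3.6 4.8
   vertex 1.0 1.4 4.6
   vertex 4.4 0.0 4.6
  endloop
 endfacet
 facet normal 0.228 0.035 0.973
  outer loop
   vertex 3.0 3.6 4.8
   vertex 4.4 0.0 4.6
   vertex 5.2 6.0 4.2
  endloop
 endfacet
 facet normal -0.726 0.636 0.261
  outer loop
   vertex 3.0 3.6 4.8
   vertex 1.8 4.2 0.0
   vertex 1.0 1.4 4.6
  endloop
 endfacet
 facet normal -0.680 0.687 0.256
  outer loop
   vertex 3.0 3.6 4.8
   vertex 5.2 6.0 4.2
   vertex 1.8 4.2 0.0
  endloop
 endfacet
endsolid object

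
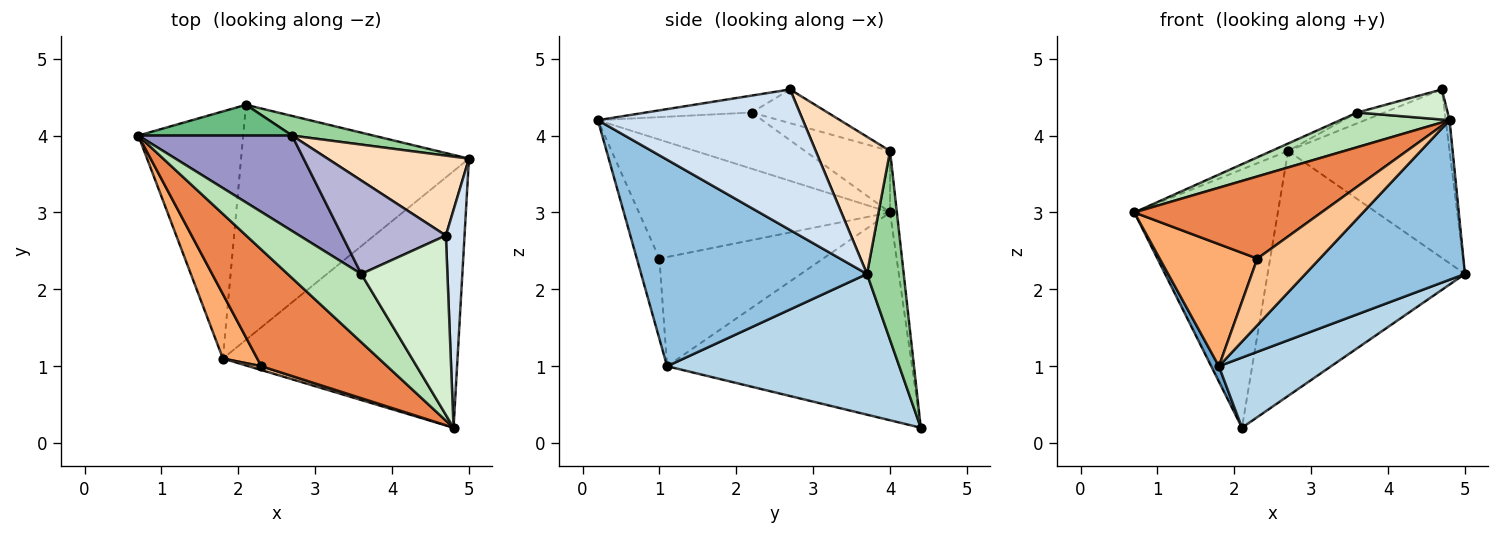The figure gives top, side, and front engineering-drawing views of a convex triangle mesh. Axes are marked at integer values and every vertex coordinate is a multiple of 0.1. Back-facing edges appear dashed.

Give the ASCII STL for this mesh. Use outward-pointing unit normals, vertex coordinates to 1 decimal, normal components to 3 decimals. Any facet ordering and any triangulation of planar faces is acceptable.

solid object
 facet normal -0.892 -0.028 -0.450
  outer loop
   vertex 1.8 1.1 1.0
   vertex 0.7 4.0 3.0
   vertex 2.1 4.4 0.2
  endloop
 endfacet
 facet normal 0.599 -0.423 -0.680
  outer loop
   vertex 1.8 1.1 1.0
   vertex 5.0 3.7 2.2
   vertex 4.8 0.2 4.2
  endloop
 endfacet
 facet normal 0.509 -0.246 -0.825
  outer loop
   vertex 1.8 1.1 1.0
   vertex 2.1 4.4 0.2
   vertex 5.0 3.7 2.2
  endloop
 endfacet
 facet normal 0.991 0.019 0.132
  outer loop
   vertex 4.7 2.7 4.6
   vertex 4.8 0.2 4.2
   vertex 5.0 3.7 2.2
  endloop
 endfacet
 facet normal -0.612 -0.456 0.647
  outer loop
   vertex 2.3 1.0 2.4
   vertex 4.8 0.2 4.2
   vertex 0.7 4.0 3.0
  endloop
 endfacet
 facet normal -0.829 -0.494 0.261
  outer loop
   vertex 2.3 1.0 2.4
   vertex 0.7 4.0 3.0
   vertex 1.8 1.1 1.0
  endloop
 endfacet
 facet normal -0.340 -0.939 0.054
  outer loop
   vertex 2.3 1.0 2.4
   vertex 1.8 1.1 1.0
   vertex 4.8 0.2 4.2
  endloop
 endfacet
 facet normal 0.384 0.834 0.396
  outer loop
   vertex 2.7 4.0 3.8
   vertex 4.7 2.7 4.6
   vertex 5.0 3.7 2.2
  endloop
 endfacet
 facet normal -0.047 0.992 0.118
  outer loop
   vertex 2.7 4.0 3.8
   vertex 2.1 4.4 0.2
   vertex 0.7 4.0 3.0
  endloop
 endfacet
 facet normal 0.182 0.980 0.078
  outer loop
   vertex 2.7 4.0 3.8
   vertex 5.0 3.7 2.2
   vertex 2.1 4.4 0.2
  endloop
 endfacet
 facet normal -0.563 -0.375 0.737
  outer loop
   vertex 3.6 2.2 4.3
   vertex 0.7 4.0 3.0
   vertex 4.8 0.2 4.2
  endloop
 endfacet
 facet normal -0.190 -0.163 0.968
  outer loop
   vertex 3.6 2.2 4.3
   vertex 4.8 0.2 4.2
   vertex 4.7 2.7 4.6
  endloop
 endfacet
 facet normal -0.370 0.072 0.926
  outer loop
   vertex 3.6 2.2 4.3
   vertex 2.7 4.0 3.8
   vertex 0.7 4.0 3.0
  endloop
 endfacet
 facet normal -0.307 0.109 0.945
  outer loop
   vertex 3.6 2.2 4.3
   vertex 4.7 2.7 4.6
   vertex 2.7 4.0 3.8
  endloop
 endfacet
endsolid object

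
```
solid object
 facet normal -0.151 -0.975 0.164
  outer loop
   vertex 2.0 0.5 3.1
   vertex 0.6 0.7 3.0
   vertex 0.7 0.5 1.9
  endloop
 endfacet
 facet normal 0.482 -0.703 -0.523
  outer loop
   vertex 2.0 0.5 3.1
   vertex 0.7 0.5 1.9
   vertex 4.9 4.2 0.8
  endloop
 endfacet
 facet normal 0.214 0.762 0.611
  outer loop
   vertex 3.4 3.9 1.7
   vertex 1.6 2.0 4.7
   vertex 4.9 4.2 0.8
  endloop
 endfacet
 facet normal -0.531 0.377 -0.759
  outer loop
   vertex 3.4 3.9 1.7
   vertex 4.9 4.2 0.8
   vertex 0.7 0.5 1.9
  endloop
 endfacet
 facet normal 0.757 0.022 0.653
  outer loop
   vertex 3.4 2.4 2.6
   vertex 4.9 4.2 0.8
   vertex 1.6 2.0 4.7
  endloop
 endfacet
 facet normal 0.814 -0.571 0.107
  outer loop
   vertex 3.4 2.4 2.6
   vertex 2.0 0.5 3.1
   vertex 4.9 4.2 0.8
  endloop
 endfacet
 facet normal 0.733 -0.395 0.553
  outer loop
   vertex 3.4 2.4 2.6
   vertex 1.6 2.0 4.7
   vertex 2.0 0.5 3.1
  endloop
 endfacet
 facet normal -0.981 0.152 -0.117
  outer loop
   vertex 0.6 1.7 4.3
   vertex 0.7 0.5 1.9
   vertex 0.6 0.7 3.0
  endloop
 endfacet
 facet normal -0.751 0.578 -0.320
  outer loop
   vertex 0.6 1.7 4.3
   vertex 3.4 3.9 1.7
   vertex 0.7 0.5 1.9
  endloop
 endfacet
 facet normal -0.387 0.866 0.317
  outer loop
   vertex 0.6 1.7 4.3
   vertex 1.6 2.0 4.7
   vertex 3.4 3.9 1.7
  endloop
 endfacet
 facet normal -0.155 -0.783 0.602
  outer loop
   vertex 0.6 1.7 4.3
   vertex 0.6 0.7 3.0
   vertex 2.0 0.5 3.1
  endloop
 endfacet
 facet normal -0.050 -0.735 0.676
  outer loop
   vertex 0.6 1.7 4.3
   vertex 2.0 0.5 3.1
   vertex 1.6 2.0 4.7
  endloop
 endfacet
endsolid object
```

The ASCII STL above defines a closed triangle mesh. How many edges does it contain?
18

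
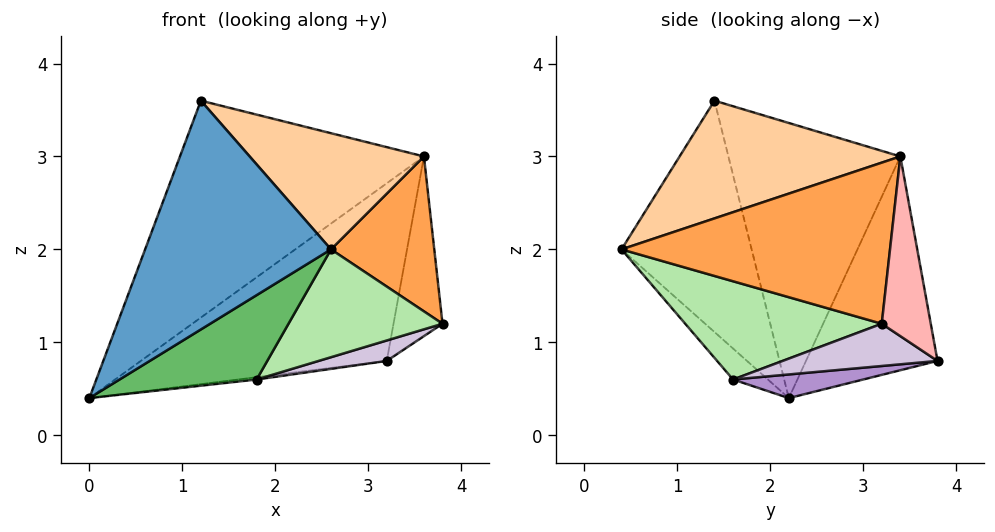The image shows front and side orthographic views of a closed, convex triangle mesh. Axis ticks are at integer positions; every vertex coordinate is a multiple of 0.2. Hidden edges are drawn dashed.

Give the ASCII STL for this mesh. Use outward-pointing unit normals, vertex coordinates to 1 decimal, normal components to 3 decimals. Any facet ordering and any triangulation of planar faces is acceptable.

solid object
 facet normal -0.573 -0.819 0.010
  outer loop
   vertex 1.2 1.4 3.6
   vertex 0.0 2.2 0.4
   vertex 2.6 0.4 2.0
  endloop
 endfacet
 facet normal -0.531 0.754 0.388
  outer loop
   vertex 3.6 3.4 3.0
   vertex 0.0 2.2 0.4
   vertex 1.2 1.4 3.6
  endloop
 endfacet
 facet normal 0.924 -0.355 0.142
  outer loop
   vertex 3.6 3.4 3.0
   vertex 2.6 0.4 2.0
   vertex 3.8 3.2 1.2
  endloop
 endfacet
 facet normal 0.535 -0.422 0.732
  outer loop
   vertex 3.6 3.4 3.0
   vertex 1.2 1.4 3.6
   vertex 2.6 0.4 2.0
  endloop
 endfacet
 facet normal -0.203 -0.798 -0.568
  outer loop
   vertex 1.8 1.6 0.6
   vertex 2.6 0.4 2.0
   vertex 0.0 2.2 0.4
  endloop
 endfacet
 facet normal 0.563 -0.441 -0.699
  outer loop
   vertex 1.8 1.6 0.6
   vertex 3.8 3.2 1.2
   vertex 2.6 0.4 2.0
  endloop
 endfacet
 facet normal -0.458 0.856 0.239
  outer loop
   vertex 3.2 3.8 0.8
   vertex 0.0 2.2 0.4
   vertex 3.6 3.4 3.0
  endloop
 endfacet
 facet normal 0.707 0.707 0.000
  outer loop
   vertex 3.2 3.8 0.8
   vertex 3.6 3.4 3.0
   vertex 3.8 3.2 1.2
  endloop
 endfacet
 facet normal 0.116 0.017 -0.993
  outer loop
   vertex 3.2 3.8 0.8
   vertex 1.8 1.6 0.6
   vertex 0.0 2.2 0.4
  endloop
 endfacet
 facet normal 0.413 -0.182 -0.892
  outer loop
   vertex 3.2 3.8 0.8
   vertex 3.8 3.2 1.2
   vertex 1.8 1.6 0.6
  endloop
 endfacet
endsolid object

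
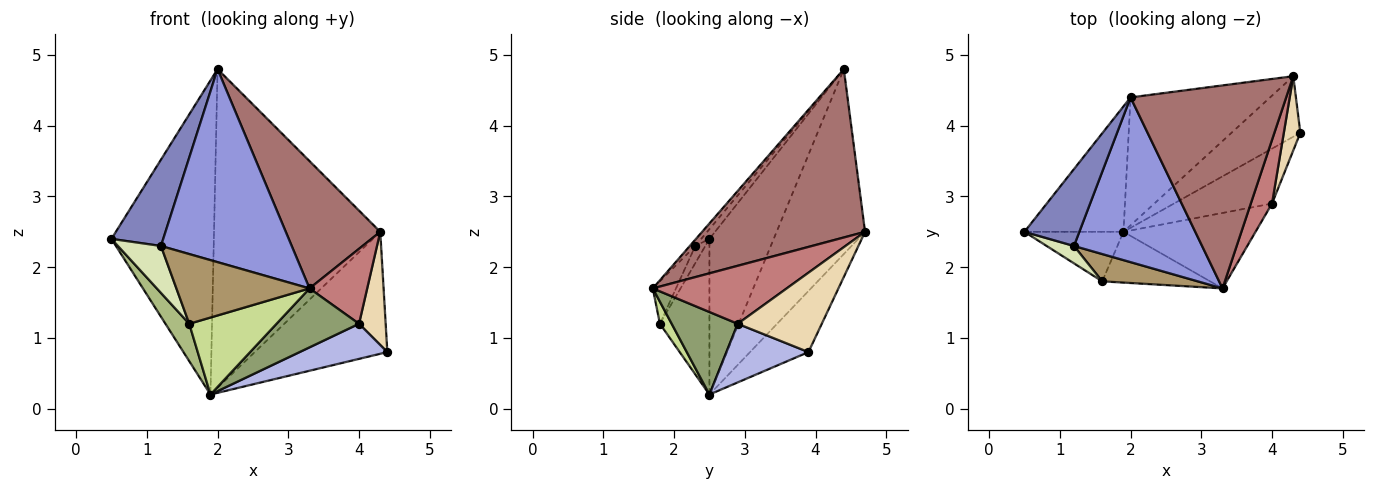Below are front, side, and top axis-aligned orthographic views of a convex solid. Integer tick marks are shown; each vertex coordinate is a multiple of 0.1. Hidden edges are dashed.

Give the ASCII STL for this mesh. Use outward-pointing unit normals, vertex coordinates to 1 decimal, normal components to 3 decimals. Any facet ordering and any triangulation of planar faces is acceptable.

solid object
 facet normal -0.504 0.802 -0.320
  outer loop
   vertex 1.9 2.5 0.2
   vertex 0.5 2.5 2.4
   vertex 2.0 4.4 4.8
  endloop
 endfacet
 facet normal -0.118 -0.742 0.661
  outer loop
   vertex 1.2 2.3 2.3
   vertex 2.0 4.4 4.8
   vertex 0.5 2.5 2.4
  endloop
 endfacet
 facet normal -0.032 -0.760 0.649
  outer loop
   vertex 1.2 2.3 2.3
   vertex 3.3 1.7 1.7
   vertex 2.0 4.4 4.8
  endloop
 endfacet
 facet normal 0.450 -0.481 -0.752
  outer loop
   vertex 4.0 2.9 1.2
   vertex 1.9 2.5 0.2
   vertex 4.4 3.9 0.8
  endloop
 endfacet
 facet normal 0.442 -0.552 -0.707
  outer loop
   vertex 4.0 2.9 1.2
   vertex 3.3 1.7 1.7
   vertex 1.9 2.5 0.2
  endloop
 endfacet
 facet normal -0.782 -0.376 -0.498
  outer loop
   vertex 1.6 1.8 1.2
   vertex 0.5 2.5 2.4
   vertex 1.9 2.5 0.2
  endloop
 endfacet
 facet normal 0.112 -0.830 -0.547
  outer loop
   vertex 1.6 1.8 1.2
   vertex 1.9 2.5 0.2
   vertex 3.3 1.7 1.7
  endloop
 endfacet
 facet normal -0.213 -0.916 0.339
  outer loop
   vertex 1.6 1.8 1.2
   vertex 1.2 2.3 2.3
   vertex 0.5 2.5 2.4
  endloop
 endfacet
 facet normal -0.160 -0.919 0.360
  outer loop
   vertex 1.6 1.8 1.2
   vertex 3.3 1.7 1.7
   vertex 1.2 2.3 2.3
  endloop
 endfacet
 facet normal -0.367 0.833 -0.414
  outer loop
   vertex 4.3 4.7 2.5
   vertex 4.4 3.9 0.8
   vertex 1.9 2.5 0.2
  endloop
 endfacet
 facet normal -0.443 0.832 -0.334
  outer loop
   vertex 4.3 4.7 2.5
   vertex 1.9 2.5 0.2
   vertex 2.0 4.4 4.8
  endloop
 endfacet
 facet normal 0.935 -0.296 0.194
  outer loop
   vertex 4.3 4.7 2.5
   vertex 4.0 2.9 1.2
   vertex 4.4 3.9 0.8
  endloop
 endfacet
 facet normal 0.676 -0.392 0.625
  outer loop
   vertex 4.3 4.7 2.5
   vertex 2.0 4.4 4.8
   vertex 3.3 1.7 1.7
  endloop
 endfacet
 facet normal 0.871 -0.375 0.318
  outer loop
   vertex 4.3 4.7 2.5
   vertex 3.3 1.7 1.7
   vertex 4.0 2.9 1.2
  endloop
 endfacet
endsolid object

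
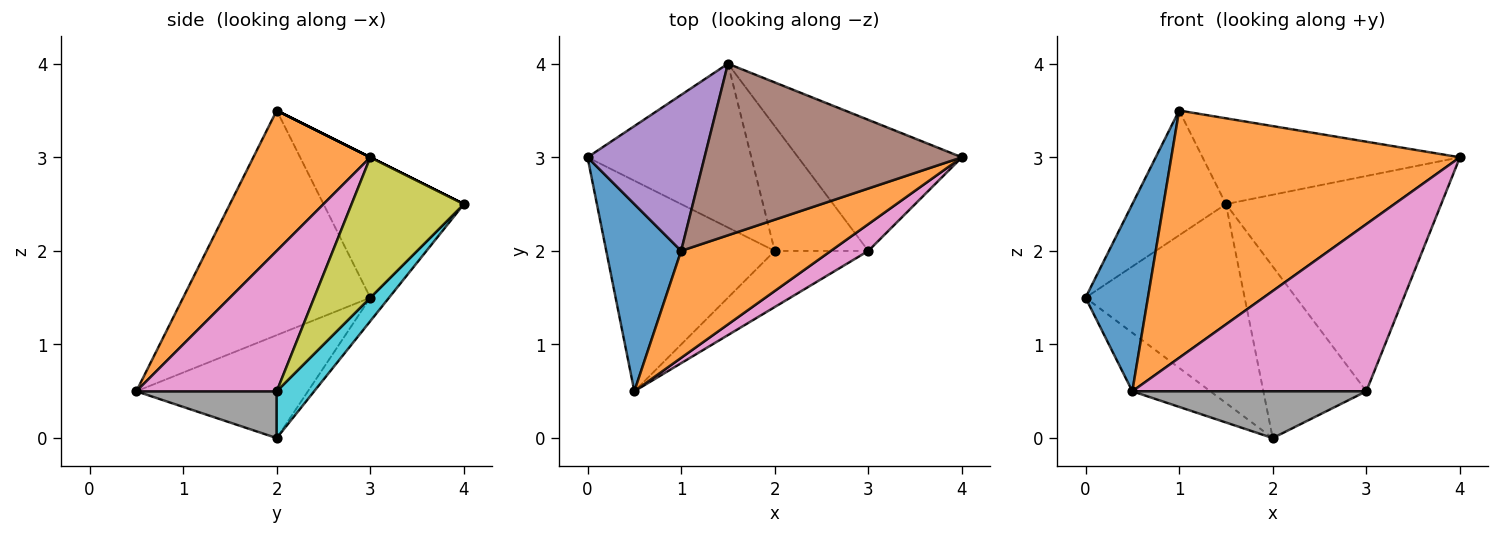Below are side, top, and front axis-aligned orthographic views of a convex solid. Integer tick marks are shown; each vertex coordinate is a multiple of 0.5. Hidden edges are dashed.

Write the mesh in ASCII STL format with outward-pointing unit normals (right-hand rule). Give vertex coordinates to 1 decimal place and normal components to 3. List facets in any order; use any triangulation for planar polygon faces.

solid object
 facet normal -0.905 -0.302 0.302
  outer loop
   vertex 1.0 2.0 3.5
   vertex 0.0 3.0 1.5
   vertex 0.5 0.5 0.5
  endloop
 endfacet
 facet normal 0.349 -0.860 0.372
  outer loop
   vertex 1.0 2.0 3.5
   vertex 0.5 0.5 0.5
   vertex 4.0 3.0 3.0
  endloop
 endfacet
 facet normal -0.507 0.231 -0.830
  outer loop
   vertex 2.0 2.0 0.0
   vertex 0.5 0.5 0.5
   vertex 0.0 3.0 1.5
  endloop
 endfacet
 facet normal -0.090 0.769 -0.633
  outer loop
   vertex 1.5 4.0 2.5
   vertex 2.0 2.0 0.0
   vertex 0.0 3.0 1.5
  endloop
 endfacet
 facet normal -0.684 0.456 0.570
  outer loop
   vertex 1.5 4.0 2.5
   vertex 0.0 3.0 1.5
   vertex 1.0 2.0 3.5
  endloop
 endfacet
 facet normal 0.000 0.447 0.894
  outer loop
   vertex 1.5 4.0 2.5
   vertex 1.0 2.0 3.5
   vertex 4.0 3.0 3.0
  endloop
 endfacet
 facet normal 0.510 -0.850 0.136
  outer loop
   vertex 3.0 2.0 0.5
   vertex 4.0 3.0 3.0
   vertex 0.5 0.5 0.5
  endloop
 endfacet
 facet normal 0.359 -0.598 -0.717
  outer loop
   vertex 3.0 2.0 0.5
   vertex 0.5 0.5 0.5
   vertex 2.0 2.0 0.0
  endloop
 endfacet
 facet normal 0.407 0.780 -0.475
  outer loop
   vertex 3.0 2.0 0.5
   vertex 1.5 4.0 2.5
   vertex 4.0 3.0 3.0
  endloop
 endfacet
 facet normal 0.282 0.776 -0.564
  outer loop
   vertex 3.0 2.0 0.5
   vertex 2.0 2.0 0.0
   vertex 1.5 4.0 2.5
  endloop
 endfacet
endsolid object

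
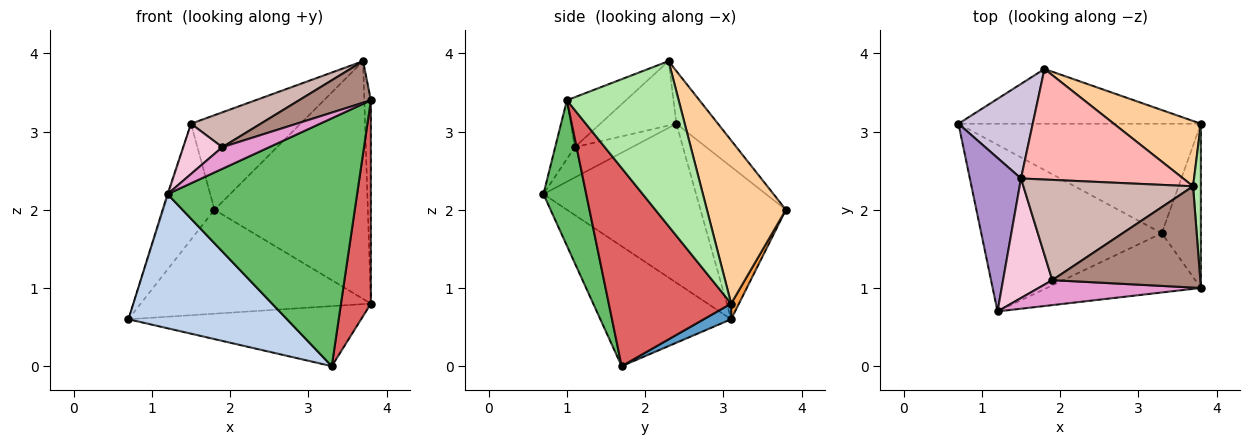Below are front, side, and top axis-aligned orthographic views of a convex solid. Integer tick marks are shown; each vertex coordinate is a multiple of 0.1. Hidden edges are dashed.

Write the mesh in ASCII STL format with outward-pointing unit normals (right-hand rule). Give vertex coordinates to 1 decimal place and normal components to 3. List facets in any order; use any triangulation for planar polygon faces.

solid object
 facet normal 0.056 0.480 -0.875
  outer loop
   vertex 3.3 1.7 0.0
   vertex 0.7 3.1 0.6
   vertex 3.8 3.1 0.8
  endloop
 endfacet
 facet normal -0.460 -0.557 -0.692
  outer loop
   vertex 3.3 1.7 0.0
   vertex 1.2 0.7 2.2
   vertex 0.7 3.1 0.6
  endloop
 endfacet
 facet normal 0.030 0.884 -0.466
  outer loop
   vertex 1.8 3.8 2.0
   vertex 3.8 3.1 0.8
   vertex 0.7 3.1 0.6
  endloop
 endfacet
 facet normal 0.445 0.864 0.237
  outer loop
   vertex 1.8 3.8 2.0
   vertex 3.7 2.3 3.9
   vertex 3.8 3.1 0.8
  endloop
 endfacet
 facet normal 0.214 -0.950 -0.227
  outer loop
   vertex 3.8 1.0 3.4
   vertex 1.2 0.7 2.2
   vertex 3.3 1.7 0.0
  endloop
 endfacet
 facet normal 0.997 0.059 0.047
  outer loop
   vertex 3.8 1.0 3.4
   vertex 3.8 3.1 0.8
   vertex 3.7 2.3 3.9
  endloop
 endfacet
 facet normal 0.954 -0.233 -0.188
  outer loop
   vertex 3.8 1.0 3.4
   vertex 3.3 1.7 0.0
   vertex 3.8 3.1 0.8
  endloop
 endfacet
 facet normal -0.240 0.631 0.738
  outer loop
   vertex 1.5 2.4 3.1
   vertex 3.7 2.3 3.9
   vertex 1.8 3.8 2.0
  endloop
 endfacet
 facet normal -0.952 0.006 0.306
  outer loop
   vertex 1.5 2.4 3.1
   vertex 0.7 3.1 0.6
   vertex 1.2 0.7 2.2
  endloop
 endfacet
 facet normal -0.792 0.473 0.386
  outer loop
   vertex 1.5 2.4 3.1
   vertex 1.8 3.8 2.0
   vertex 0.7 3.1 0.6
  endloop
 endfacet
 facet normal -0.298 -0.363 0.883
  outer loop
   vertex 1.9 1.1 2.8
   vertex 3.8 1.0 3.4
   vertex 3.7 2.3 3.9
  endloop
 endfacet
 facet normal -0.337 -0.309 0.889
  outer loop
   vertex 1.9 1.1 2.8
   vertex 3.7 2.3 3.9
   vertex 1.5 2.4 3.1
  endloop
 endfacet
 facet normal -0.263 -0.632 0.729
  outer loop
   vertex 1.9 1.1 2.8
   vertex 1.2 0.7 2.2
   vertex 3.8 1.0 3.4
  endloop
 endfacet
 facet normal -0.494 -0.337 0.801
  outer loop
   vertex 1.9 1.1 2.8
   vertex 1.5 2.4 3.1
   vertex 1.2 0.7 2.2
  endloop
 endfacet
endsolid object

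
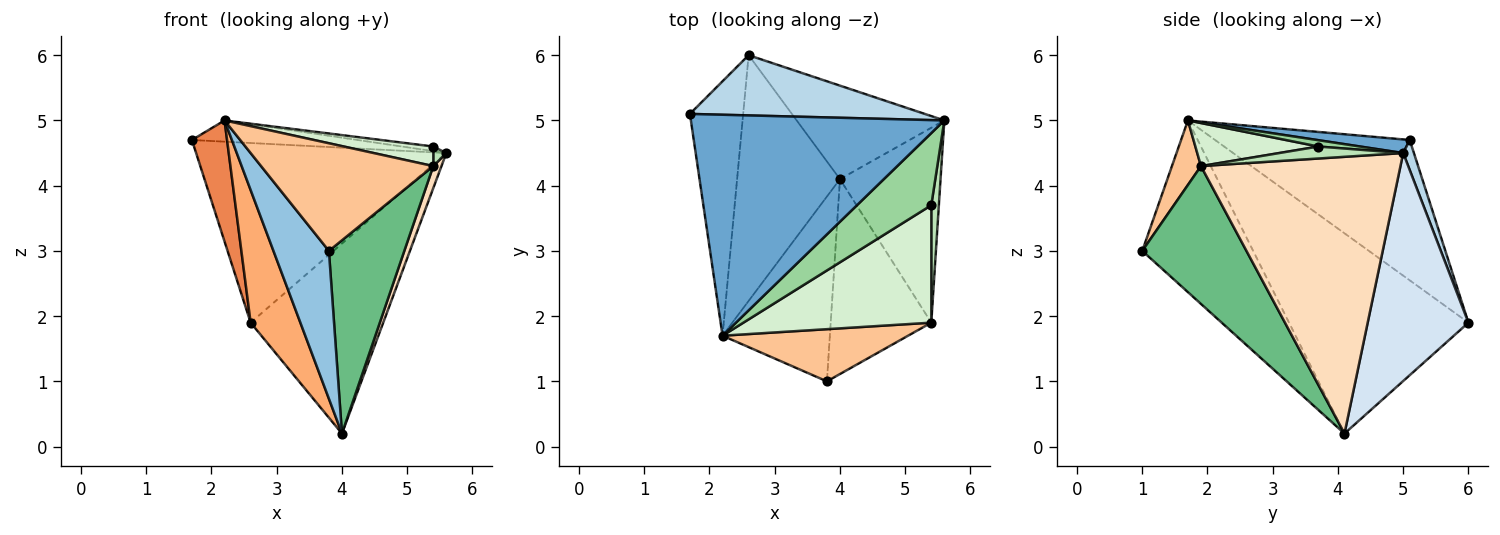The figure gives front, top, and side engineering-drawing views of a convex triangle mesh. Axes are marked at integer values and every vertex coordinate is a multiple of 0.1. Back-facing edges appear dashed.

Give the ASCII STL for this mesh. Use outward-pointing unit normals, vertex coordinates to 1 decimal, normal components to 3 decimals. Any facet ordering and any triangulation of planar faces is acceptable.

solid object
 facet normal 0.053 0.096 0.994
  outer loop
   vertex 2.2 1.7 5.0
   vertex 5.6 5.0 4.5
   vertex 1.7 5.1 4.7
  endloop
 endfacet
 facet normal -0.781 -0.390 -0.488
  outer loop
   vertex 2.2 1.7 5.0
   vertex 4.0 4.1 0.2
   vertex 3.8 1.0 3.0
  endloop
 endfacet
 facet normal 0.041 0.947 0.318
  outer loop
   vertex 2.6 6.0 1.9
   vertex 1.7 5.1 4.7
   vertex 5.6 5.0 4.5
  endloop
 endfacet
 facet normal 0.563 0.741 -0.365
  outer loop
   vertex 2.6 6.0 1.9
   vertex 5.6 5.0 4.5
   vertex 4.0 4.1 0.2
  endloop
 endfacet
 facet normal -0.922 -0.166 -0.350
  outer loop
   vertex 2.6 6.0 1.9
   vertex 2.2 1.7 5.0
   vertex 1.7 5.1 4.7
  endloop
 endfacet
 facet normal -0.864 -0.239 -0.444
  outer loop
   vertex 2.6 6.0 1.9
   vertex 4.0 4.1 0.2
   vertex 2.2 1.7 5.0
  endloop
 endfacet
 facet normal 0.150 -0.890 0.431
  outer loop
   vertex 5.4 1.9 4.3
   vertex 2.2 1.7 5.0
   vertex 3.8 1.0 3.0
  endloop
 endfacet
 facet normal 0.939 -0.039 -0.341
  outer loop
   vertex 5.4 1.9 4.3
   vertex 4.0 4.1 0.2
   vertex 5.6 5.0 4.5
  endloop
 endfacet
 facet normal 0.697 -0.505 -0.509
  outer loop
   vertex 5.4 1.9 4.3
   vertex 3.8 1.0 3.0
   vertex 4.0 4.1 0.2
  endloop
 endfacet
 facet normal 0.085 0.063 0.994
  outer loop
   vertex 5.4 3.7 4.6
   vertex 5.6 5.0 4.5
   vertex 2.2 1.7 5.0
  endloop
 endfacet
 facet normal 0.842 -0.089 0.532
  outer loop
   vertex 5.4 3.7 4.6
   vertex 5.4 1.9 4.3
   vertex 5.6 5.0 4.5
  endloop
 endfacet
 facet normal 0.220 -0.160 0.962
  outer loop
   vertex 5.4 3.7 4.6
   vertex 2.2 1.7 5.0
   vertex 5.4 1.9 4.3
  endloop
 endfacet
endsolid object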